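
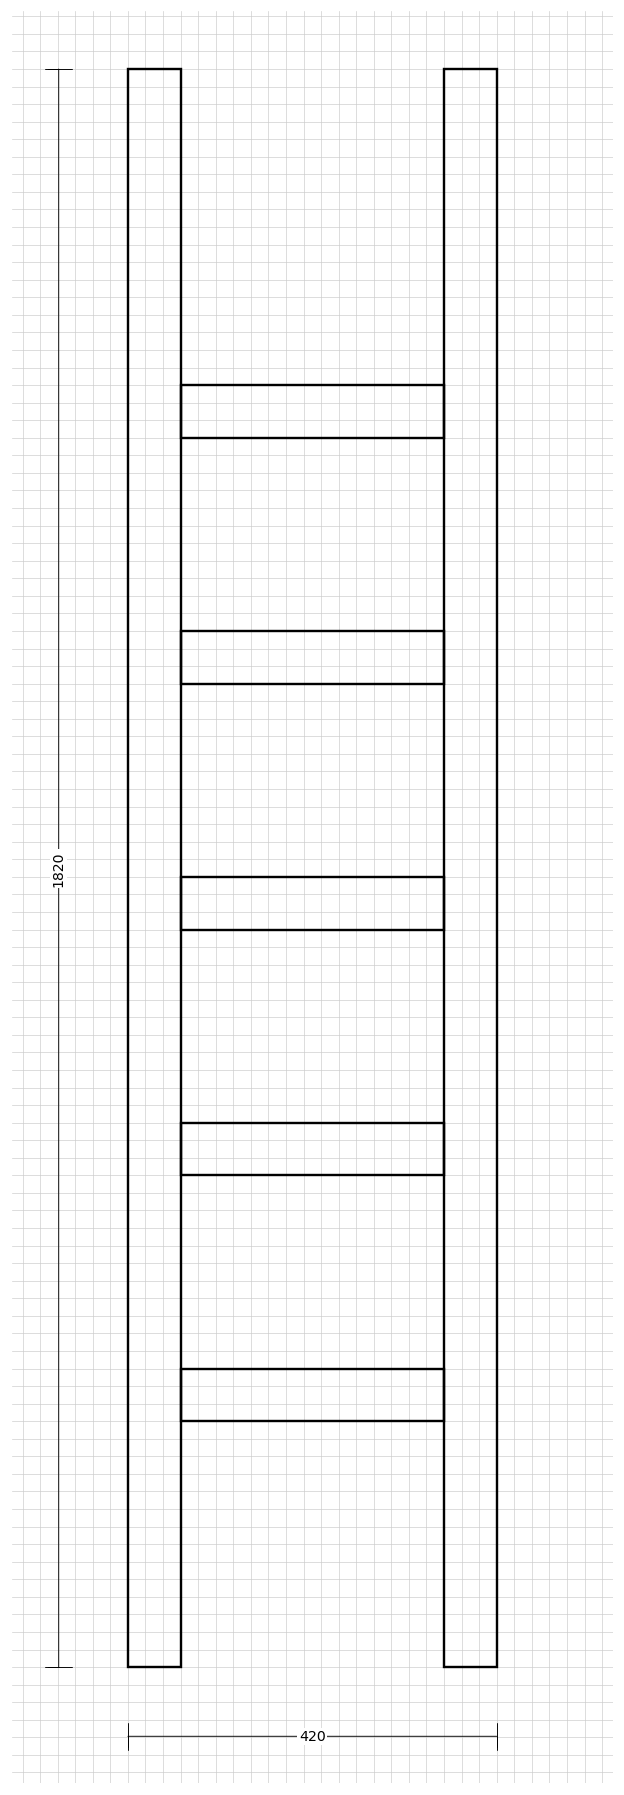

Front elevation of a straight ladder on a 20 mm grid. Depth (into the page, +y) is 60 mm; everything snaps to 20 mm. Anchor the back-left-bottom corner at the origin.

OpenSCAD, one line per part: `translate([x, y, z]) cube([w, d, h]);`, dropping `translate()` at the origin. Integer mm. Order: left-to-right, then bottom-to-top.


cube([60, 60, 1820]);
translate([60, 0, 280]) cube([300, 60, 60]);
translate([60, 0, 560]) cube([300, 60, 60]);
translate([60, 0, 840]) cube([300, 60, 60]);
translate([60, 0, 1120]) cube([300, 60, 60]);
translate([60, 0, 1400]) cube([300, 60, 60]);
translate([360, 0, 0]) cube([60, 60, 1820]);


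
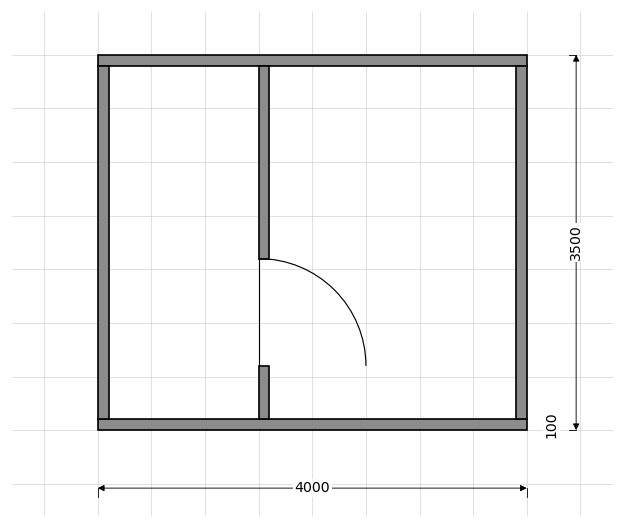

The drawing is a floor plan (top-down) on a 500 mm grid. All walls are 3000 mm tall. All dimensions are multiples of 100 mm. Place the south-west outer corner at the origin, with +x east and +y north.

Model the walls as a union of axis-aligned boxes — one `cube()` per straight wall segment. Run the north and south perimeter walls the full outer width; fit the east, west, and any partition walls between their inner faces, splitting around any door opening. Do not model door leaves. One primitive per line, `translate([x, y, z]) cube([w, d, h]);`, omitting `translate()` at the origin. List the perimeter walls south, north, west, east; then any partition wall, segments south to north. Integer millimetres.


cube([4000, 100, 3000]);
translate([0, 3400, 0]) cube([4000, 100, 3000]);
translate([0, 100, 0]) cube([100, 3300, 3000]);
translate([3900, 100, 0]) cube([100, 3300, 3000]);
translate([1500, 100, 0]) cube([100, 500, 3000]);
translate([1500, 1600, 0]) cube([100, 1800, 3000]);


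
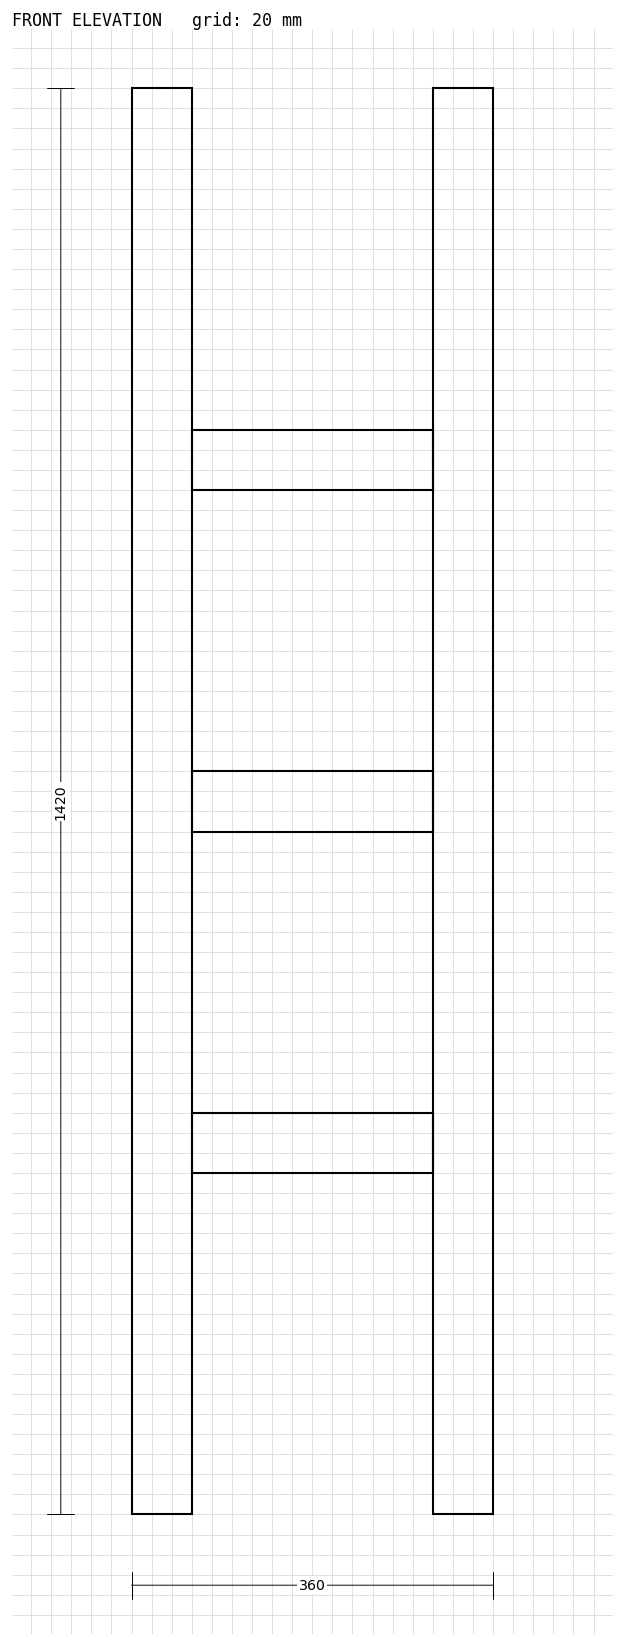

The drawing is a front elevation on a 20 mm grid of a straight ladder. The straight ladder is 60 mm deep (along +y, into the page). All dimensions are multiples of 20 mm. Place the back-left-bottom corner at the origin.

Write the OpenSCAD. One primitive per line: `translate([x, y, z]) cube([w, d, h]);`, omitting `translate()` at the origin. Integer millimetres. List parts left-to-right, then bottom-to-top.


cube([60, 60, 1420]);
translate([60, 0, 340]) cube([240, 60, 60]);
translate([60, 0, 680]) cube([240, 60, 60]);
translate([60, 0, 1020]) cube([240, 60, 60]);
translate([300, 0, 0]) cube([60, 60, 1420]);


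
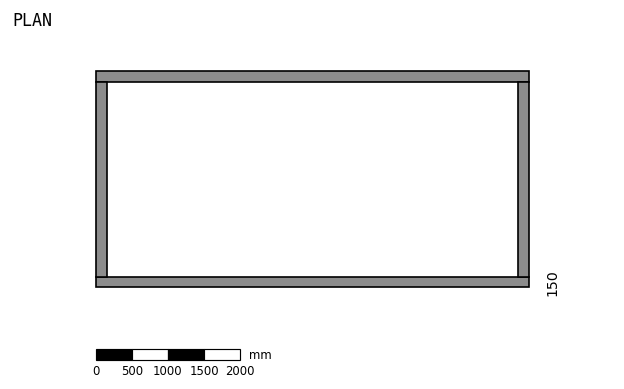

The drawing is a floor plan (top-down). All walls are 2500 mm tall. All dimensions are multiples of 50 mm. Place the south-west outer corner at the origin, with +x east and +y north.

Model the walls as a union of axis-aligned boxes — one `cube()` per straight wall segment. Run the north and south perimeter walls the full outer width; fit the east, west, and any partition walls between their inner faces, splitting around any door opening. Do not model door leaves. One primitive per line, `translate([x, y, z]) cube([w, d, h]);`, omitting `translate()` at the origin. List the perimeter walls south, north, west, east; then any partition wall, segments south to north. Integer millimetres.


cube([6000, 150, 2500]);
translate([0, 2850, 0]) cube([6000, 150, 2500]);
translate([0, 150, 0]) cube([150, 2700, 2500]);
translate([5850, 150, 0]) cube([150, 2700, 2500]);


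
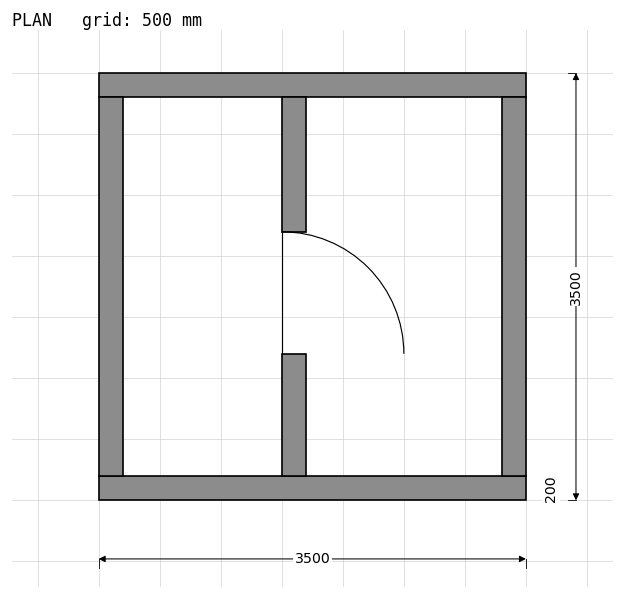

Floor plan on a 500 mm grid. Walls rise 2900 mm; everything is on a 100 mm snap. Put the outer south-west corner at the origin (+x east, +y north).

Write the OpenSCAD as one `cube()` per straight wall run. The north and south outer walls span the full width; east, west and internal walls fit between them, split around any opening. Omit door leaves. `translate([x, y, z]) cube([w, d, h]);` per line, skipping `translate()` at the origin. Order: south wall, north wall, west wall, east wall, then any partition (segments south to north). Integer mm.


cube([3500, 200, 2900]);
translate([0, 3300, 0]) cube([3500, 200, 2900]);
translate([0, 200, 0]) cube([200, 3100, 2900]);
translate([3300, 200, 0]) cube([200, 3100, 2900]);
translate([1500, 200, 0]) cube([200, 1000, 2900]);
translate([1500, 2200, 0]) cube([200, 1100, 2900]);


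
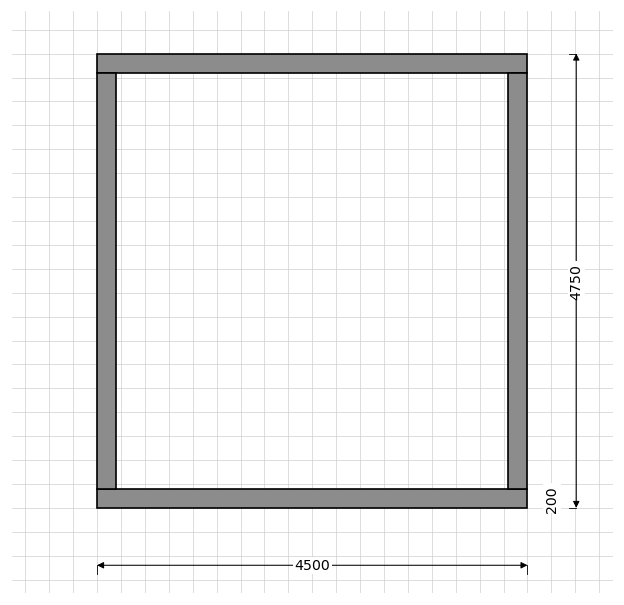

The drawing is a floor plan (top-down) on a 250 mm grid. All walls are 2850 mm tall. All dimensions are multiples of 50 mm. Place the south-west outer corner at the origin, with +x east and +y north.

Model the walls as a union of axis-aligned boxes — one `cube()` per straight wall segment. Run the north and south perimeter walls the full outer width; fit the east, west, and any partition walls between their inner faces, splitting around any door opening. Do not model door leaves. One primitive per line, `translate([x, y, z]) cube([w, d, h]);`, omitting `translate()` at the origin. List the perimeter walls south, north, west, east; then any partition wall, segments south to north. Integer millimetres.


cube([4500, 200, 2850]);
translate([0, 4550, 0]) cube([4500, 200, 2850]);
translate([0, 200, 0]) cube([200, 4350, 2850]);
translate([4300, 200, 0]) cube([200, 4350, 2850]);


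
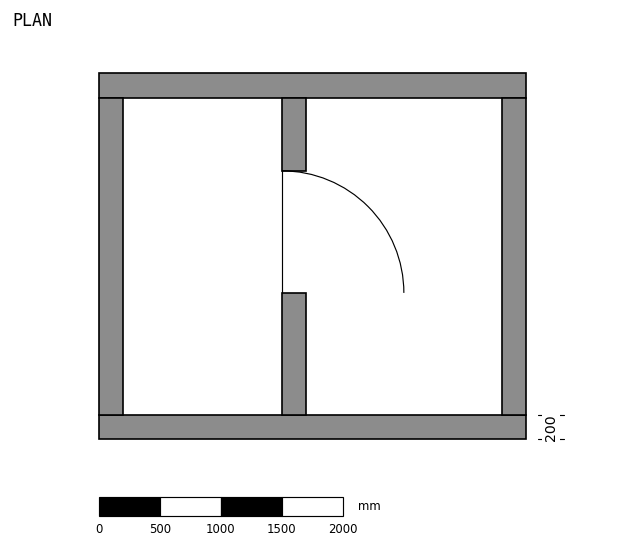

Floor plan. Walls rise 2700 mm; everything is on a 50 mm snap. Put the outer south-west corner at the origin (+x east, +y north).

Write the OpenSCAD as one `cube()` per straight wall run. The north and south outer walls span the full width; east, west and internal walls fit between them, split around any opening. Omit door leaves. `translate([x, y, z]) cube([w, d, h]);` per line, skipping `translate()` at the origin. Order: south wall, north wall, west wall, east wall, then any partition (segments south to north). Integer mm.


cube([3500, 200, 2700]);
translate([0, 2800, 0]) cube([3500, 200, 2700]);
translate([0, 200, 0]) cube([200, 2600, 2700]);
translate([3300, 200, 0]) cube([200, 2600, 2700]);
translate([1500, 200, 0]) cube([200, 1000, 2700]);
translate([1500, 2200, 0]) cube([200, 600, 2700]);


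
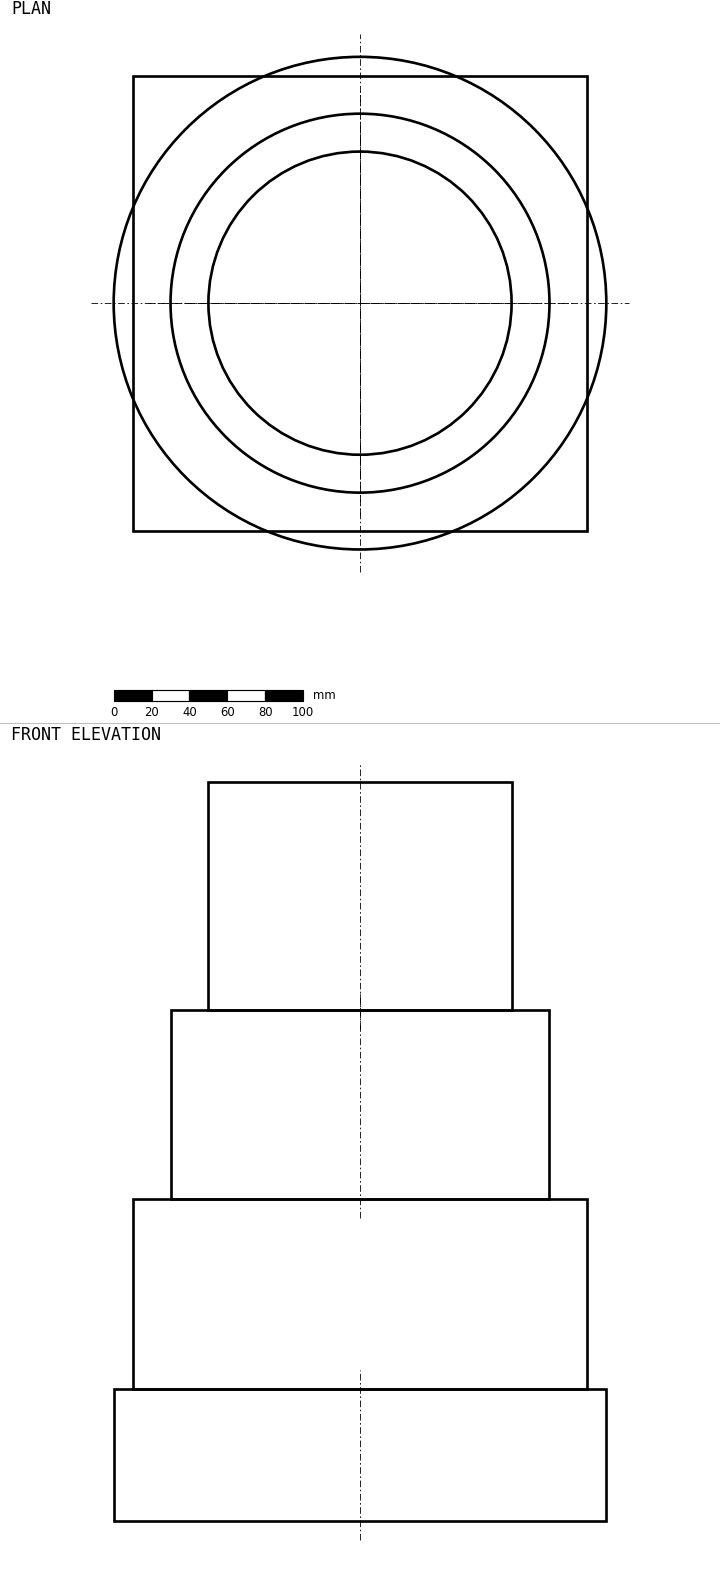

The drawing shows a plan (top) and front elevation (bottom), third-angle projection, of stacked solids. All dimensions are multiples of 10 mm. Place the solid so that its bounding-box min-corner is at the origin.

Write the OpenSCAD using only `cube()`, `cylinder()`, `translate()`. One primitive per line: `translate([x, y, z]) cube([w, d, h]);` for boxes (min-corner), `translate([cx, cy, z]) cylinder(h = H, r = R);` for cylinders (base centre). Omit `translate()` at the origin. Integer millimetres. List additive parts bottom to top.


translate([130, 130, 0]) cylinder(h = 70, r = 130);
translate([10, 10, 70]) cube([240, 240, 100]);
translate([130, 130, 170]) cylinder(h = 100, r = 100);
translate([130, 130, 270]) cylinder(h = 120, r = 80);


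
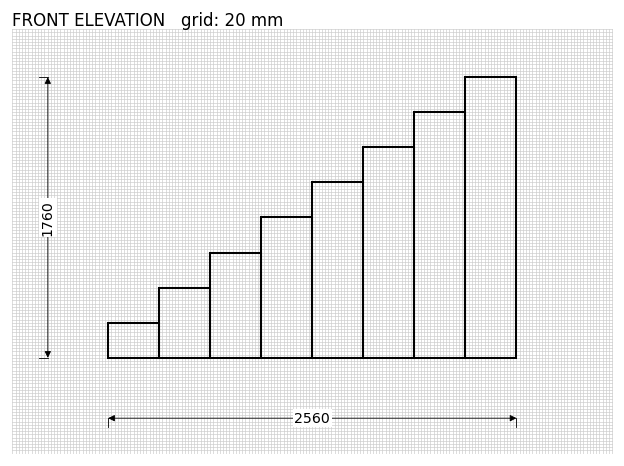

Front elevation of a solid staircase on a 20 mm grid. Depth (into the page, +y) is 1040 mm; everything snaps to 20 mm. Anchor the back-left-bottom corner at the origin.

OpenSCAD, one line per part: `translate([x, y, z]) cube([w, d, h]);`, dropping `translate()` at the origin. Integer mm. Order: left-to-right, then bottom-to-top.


cube([320, 1040, 220]);
translate([320, 0, 0]) cube([320, 1040, 440]);
translate([640, 0, 0]) cube([320, 1040, 660]);
translate([960, 0, 0]) cube([320, 1040, 880]);
translate([1280, 0, 0]) cube([320, 1040, 1100]);
translate([1600, 0, 0]) cube([320, 1040, 1320]);
translate([1920, 0, 0]) cube([320, 1040, 1540]);
translate([2240, 0, 0]) cube([320, 1040, 1760]);


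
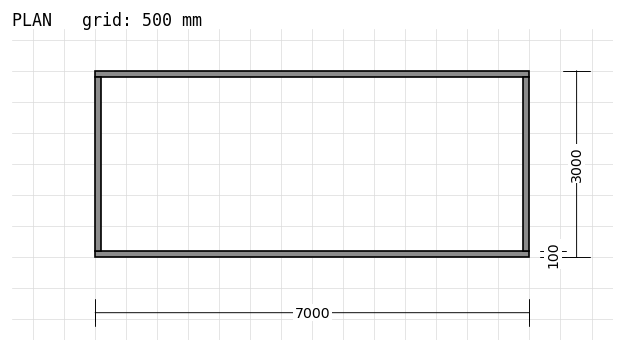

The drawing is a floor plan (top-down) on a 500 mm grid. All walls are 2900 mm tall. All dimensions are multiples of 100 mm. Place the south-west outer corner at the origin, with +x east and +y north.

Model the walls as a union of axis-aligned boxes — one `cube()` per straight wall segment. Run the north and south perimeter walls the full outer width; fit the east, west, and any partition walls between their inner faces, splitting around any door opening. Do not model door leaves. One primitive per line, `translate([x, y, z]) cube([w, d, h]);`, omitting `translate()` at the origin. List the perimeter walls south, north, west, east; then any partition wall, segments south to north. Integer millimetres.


cube([7000, 100, 2900]);
translate([0, 2900, 0]) cube([7000, 100, 2900]);
translate([0, 100, 0]) cube([100, 2800, 2900]);
translate([6900, 100, 0]) cube([100, 2800, 2900]);


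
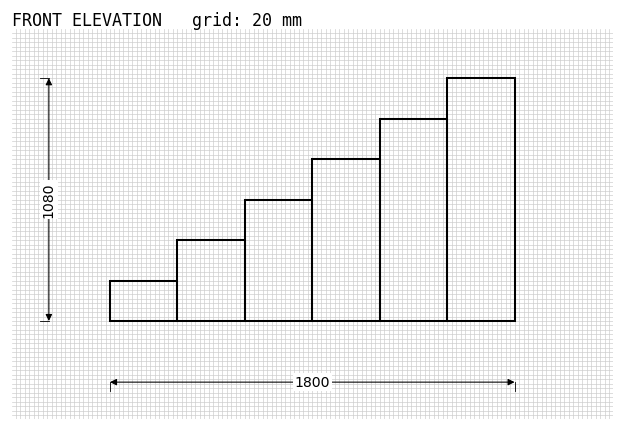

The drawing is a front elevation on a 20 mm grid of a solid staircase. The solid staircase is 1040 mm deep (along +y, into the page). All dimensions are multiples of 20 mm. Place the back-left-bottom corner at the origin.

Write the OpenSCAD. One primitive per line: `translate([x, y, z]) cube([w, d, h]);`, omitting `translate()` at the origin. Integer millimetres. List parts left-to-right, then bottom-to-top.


cube([300, 1040, 180]);
translate([300, 0, 0]) cube([300, 1040, 360]);
translate([600, 0, 0]) cube([300, 1040, 540]);
translate([900, 0, 0]) cube([300, 1040, 720]);
translate([1200, 0, 0]) cube([300, 1040, 900]);
translate([1500, 0, 0]) cube([300, 1040, 1080]);


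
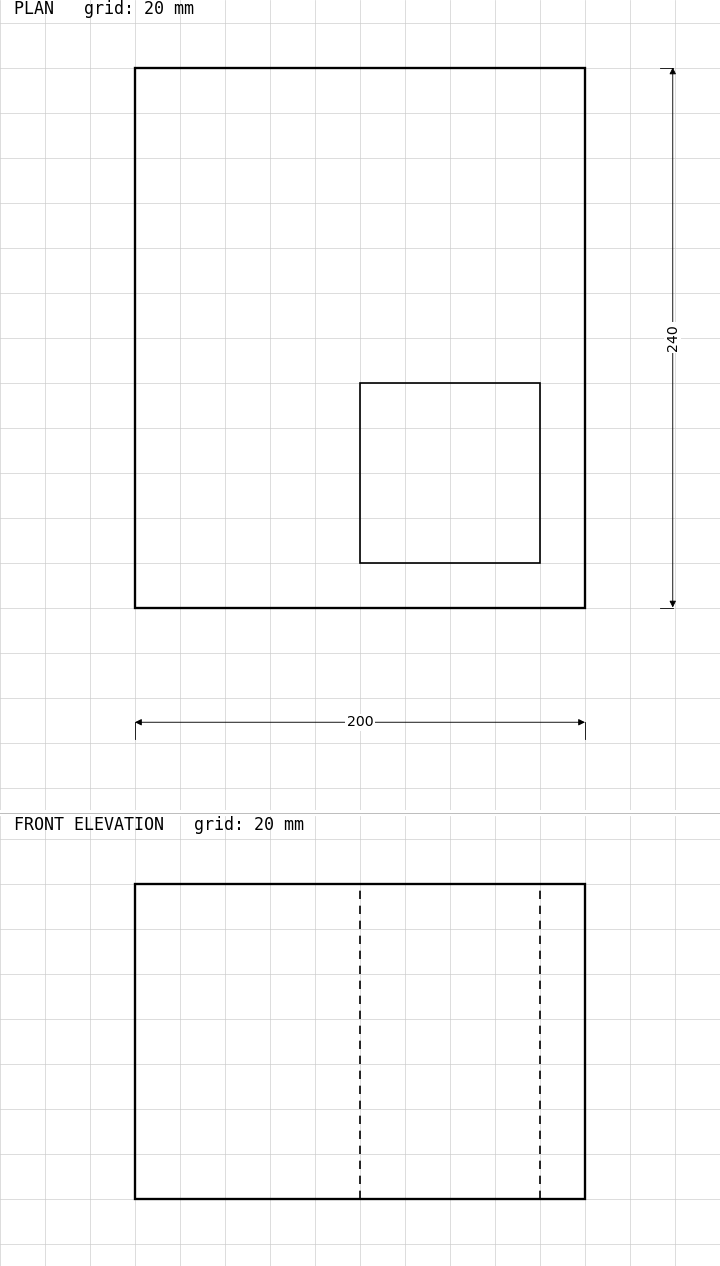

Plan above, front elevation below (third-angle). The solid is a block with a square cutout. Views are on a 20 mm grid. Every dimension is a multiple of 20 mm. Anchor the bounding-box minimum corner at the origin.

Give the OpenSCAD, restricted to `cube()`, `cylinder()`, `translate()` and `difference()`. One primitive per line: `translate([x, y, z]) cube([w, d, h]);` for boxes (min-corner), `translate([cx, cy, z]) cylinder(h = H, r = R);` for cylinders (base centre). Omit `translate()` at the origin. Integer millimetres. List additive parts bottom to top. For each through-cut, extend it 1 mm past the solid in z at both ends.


difference() {
  cube([200, 240, 140]);
  translate([100, 20, -1]) cube([80, 80, 142]);
}


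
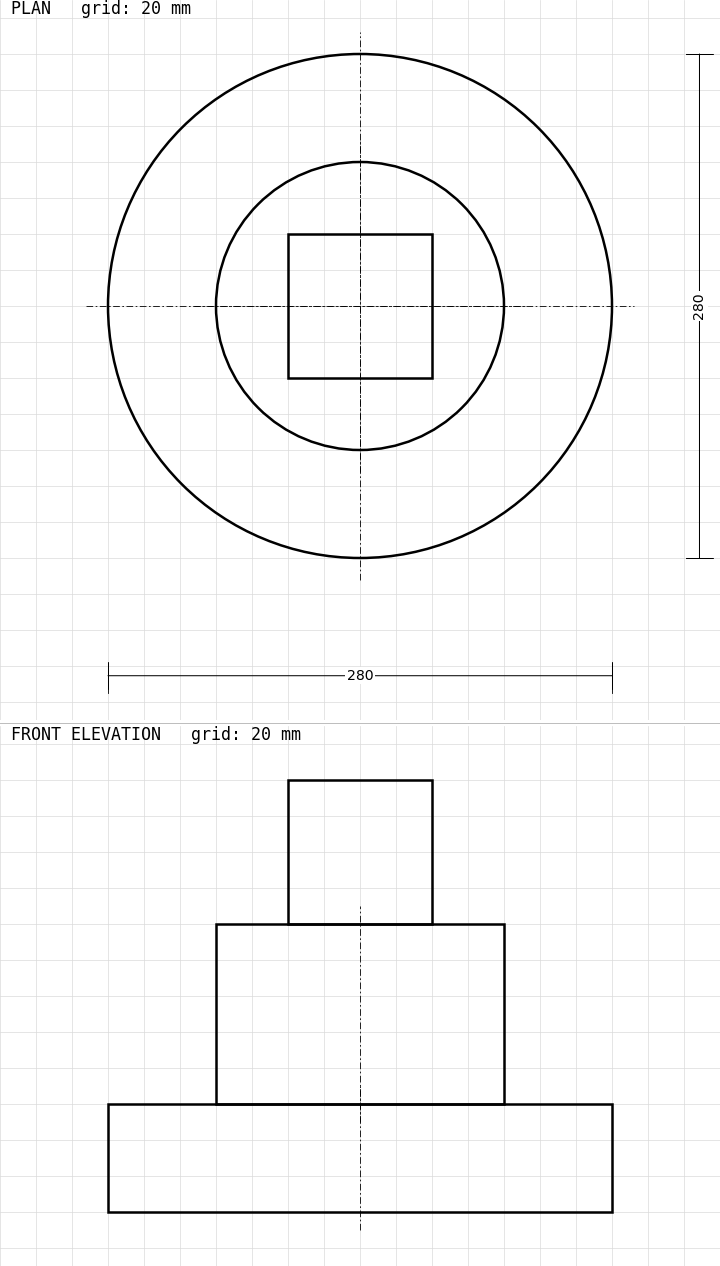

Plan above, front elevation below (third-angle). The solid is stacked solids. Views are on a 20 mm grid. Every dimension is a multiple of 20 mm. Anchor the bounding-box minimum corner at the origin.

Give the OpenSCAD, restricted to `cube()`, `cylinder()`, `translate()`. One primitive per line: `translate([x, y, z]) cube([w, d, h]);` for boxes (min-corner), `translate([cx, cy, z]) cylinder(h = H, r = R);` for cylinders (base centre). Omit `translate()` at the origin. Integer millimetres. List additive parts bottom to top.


translate([140, 140, 0]) cylinder(h = 60, r = 140);
translate([140, 140, 60]) cylinder(h = 100, r = 80);
translate([100, 100, 160]) cube([80, 80, 80]);


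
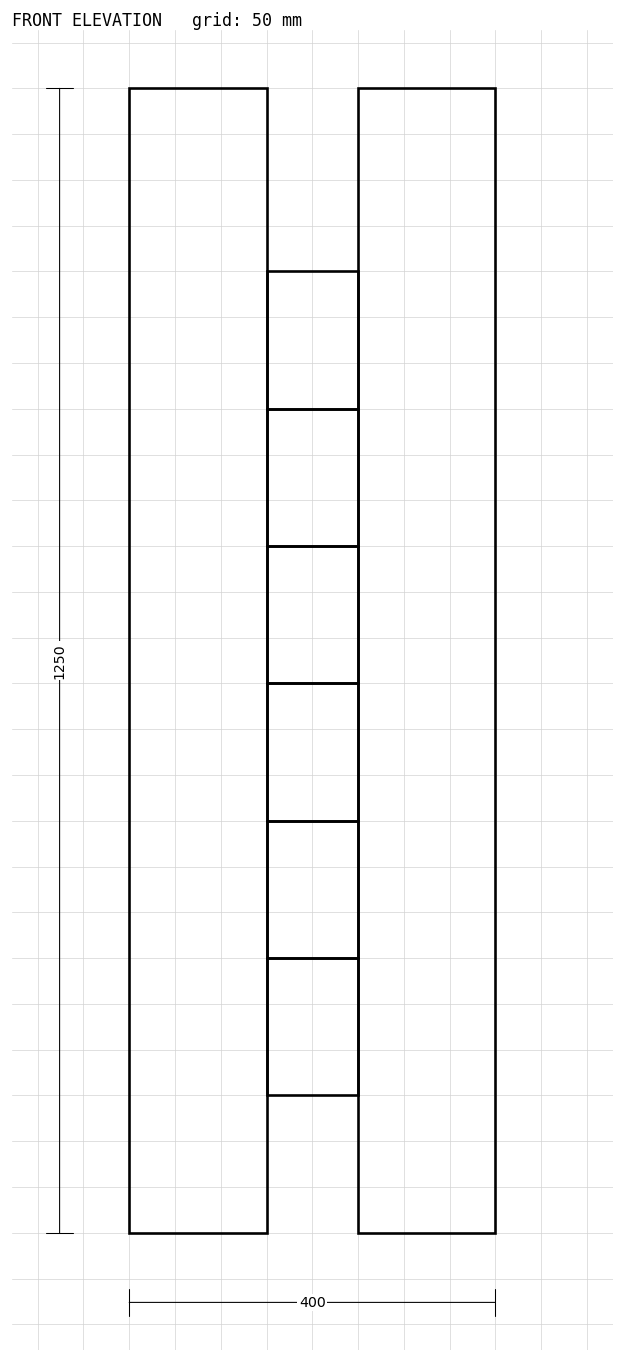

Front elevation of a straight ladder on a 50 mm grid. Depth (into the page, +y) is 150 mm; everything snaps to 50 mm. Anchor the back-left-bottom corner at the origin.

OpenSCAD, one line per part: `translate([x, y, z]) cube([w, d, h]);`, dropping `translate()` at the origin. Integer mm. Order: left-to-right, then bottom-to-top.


cube([150, 150, 1250]);
translate([150, 0, 150]) cube([100, 150, 150]);
translate([150, 0, 300]) cube([100, 150, 150]);
translate([150, 0, 450]) cube([100, 150, 150]);
translate([150, 0, 600]) cube([100, 150, 150]);
translate([150, 0, 750]) cube([100, 150, 150]);
translate([150, 0, 900]) cube([100, 150, 150]);
translate([250, 0, 0]) cube([150, 150, 1250]);


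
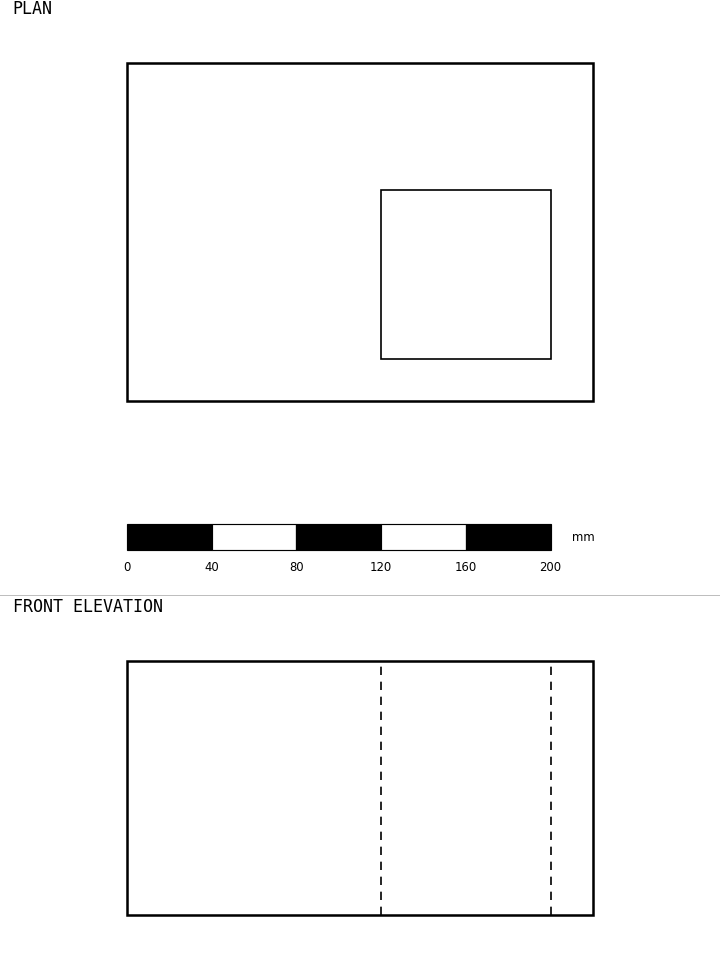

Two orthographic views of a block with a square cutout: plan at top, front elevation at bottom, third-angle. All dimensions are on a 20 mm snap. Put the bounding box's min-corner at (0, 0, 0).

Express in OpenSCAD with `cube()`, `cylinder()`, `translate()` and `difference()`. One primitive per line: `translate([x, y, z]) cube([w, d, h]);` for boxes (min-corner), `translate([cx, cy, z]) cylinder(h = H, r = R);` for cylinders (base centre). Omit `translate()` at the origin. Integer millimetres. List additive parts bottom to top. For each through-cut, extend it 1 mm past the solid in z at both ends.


difference() {
  cube([220, 160, 120]);
  translate([120, 20, -1]) cube([80, 80, 122]);
}


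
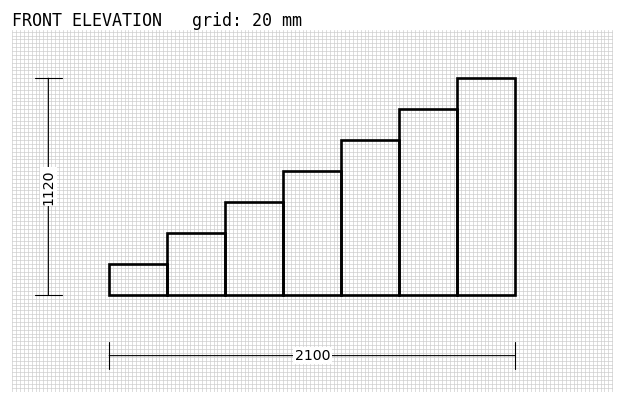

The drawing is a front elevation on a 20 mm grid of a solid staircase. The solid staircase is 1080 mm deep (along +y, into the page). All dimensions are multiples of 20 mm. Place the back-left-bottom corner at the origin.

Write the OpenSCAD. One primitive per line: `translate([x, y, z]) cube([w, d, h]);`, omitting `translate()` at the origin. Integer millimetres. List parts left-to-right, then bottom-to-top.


cube([300, 1080, 160]);
translate([300, 0, 0]) cube([300, 1080, 320]);
translate([600, 0, 0]) cube([300, 1080, 480]);
translate([900, 0, 0]) cube([300, 1080, 640]);
translate([1200, 0, 0]) cube([300, 1080, 800]);
translate([1500, 0, 0]) cube([300, 1080, 960]);
translate([1800, 0, 0]) cube([300, 1080, 1120]);


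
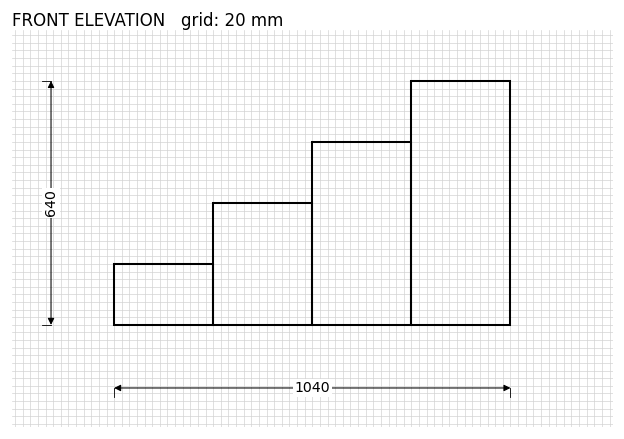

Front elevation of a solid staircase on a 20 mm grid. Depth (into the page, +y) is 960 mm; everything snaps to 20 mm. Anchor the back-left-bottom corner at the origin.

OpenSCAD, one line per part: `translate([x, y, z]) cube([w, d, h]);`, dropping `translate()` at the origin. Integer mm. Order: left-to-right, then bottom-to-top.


cube([260, 960, 160]);
translate([260, 0, 0]) cube([260, 960, 320]);
translate([520, 0, 0]) cube([260, 960, 480]);
translate([780, 0, 0]) cube([260, 960, 640]);


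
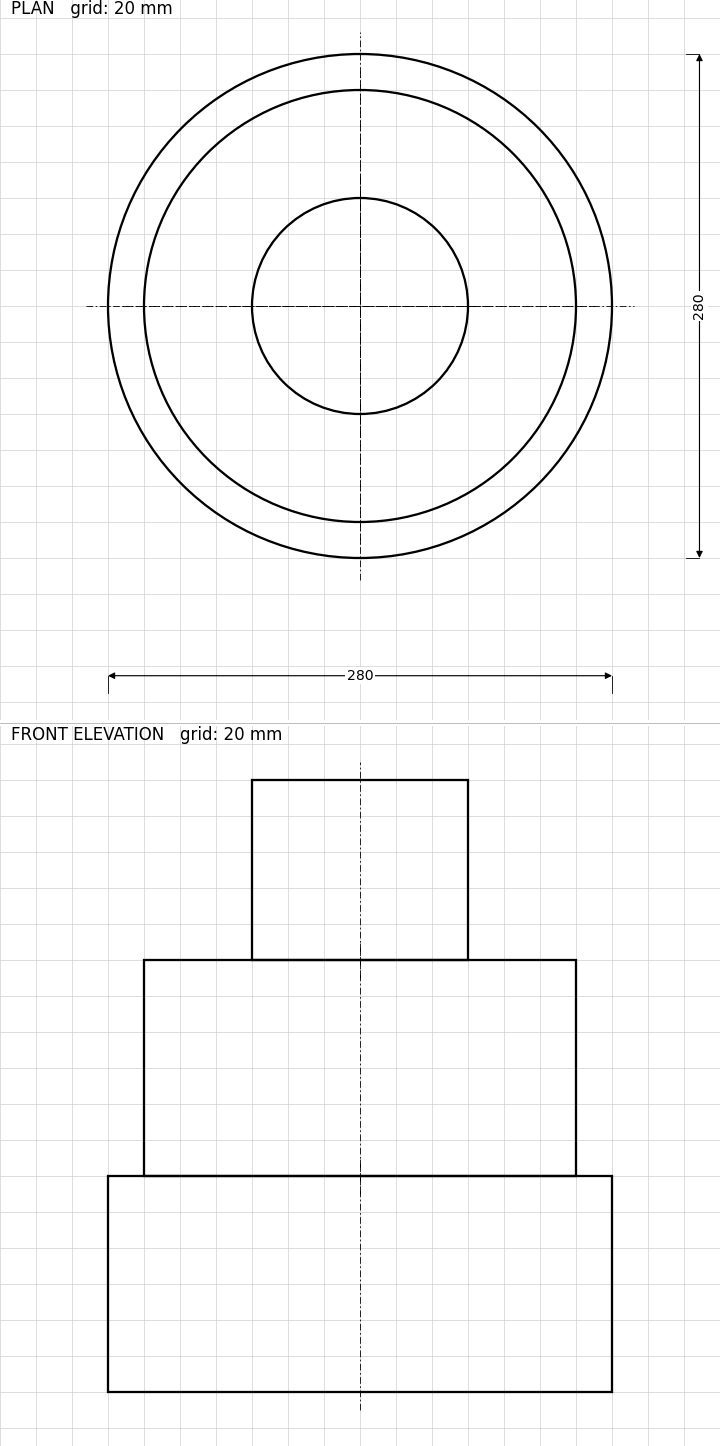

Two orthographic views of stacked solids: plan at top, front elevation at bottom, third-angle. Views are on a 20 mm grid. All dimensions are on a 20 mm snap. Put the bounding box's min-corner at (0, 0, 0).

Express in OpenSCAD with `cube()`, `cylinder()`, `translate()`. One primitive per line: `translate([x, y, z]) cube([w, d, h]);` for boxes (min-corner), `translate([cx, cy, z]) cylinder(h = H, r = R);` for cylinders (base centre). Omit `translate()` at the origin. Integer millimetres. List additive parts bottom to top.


translate([140, 140, 0]) cylinder(h = 120, r = 140);
translate([140, 140, 120]) cylinder(h = 120, r = 120);
translate([140, 140, 240]) cylinder(h = 100, r = 60);


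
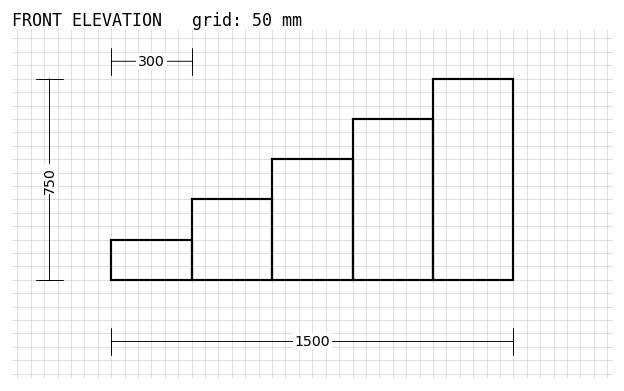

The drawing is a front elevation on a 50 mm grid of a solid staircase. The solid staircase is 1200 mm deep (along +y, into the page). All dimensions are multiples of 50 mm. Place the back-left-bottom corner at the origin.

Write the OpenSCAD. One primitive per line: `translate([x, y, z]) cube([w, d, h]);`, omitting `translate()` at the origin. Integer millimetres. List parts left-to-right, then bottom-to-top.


cube([300, 1200, 150]);
translate([300, 0, 0]) cube([300, 1200, 300]);
translate([600, 0, 0]) cube([300, 1200, 450]);
translate([900, 0, 0]) cube([300, 1200, 600]);
translate([1200, 0, 0]) cube([300, 1200, 750]);


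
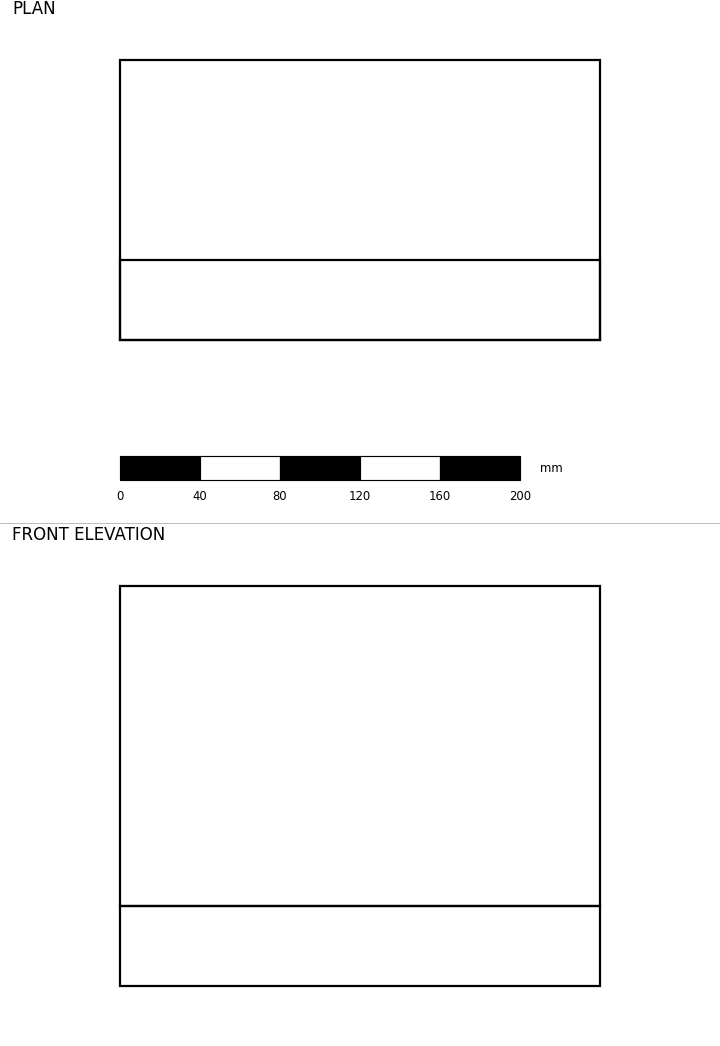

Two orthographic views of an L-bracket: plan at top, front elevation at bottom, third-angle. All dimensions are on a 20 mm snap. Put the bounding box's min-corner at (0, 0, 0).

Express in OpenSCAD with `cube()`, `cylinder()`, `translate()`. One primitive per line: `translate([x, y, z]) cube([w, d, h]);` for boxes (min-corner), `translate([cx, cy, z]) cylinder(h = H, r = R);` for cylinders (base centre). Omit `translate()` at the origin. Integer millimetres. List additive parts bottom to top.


cube([240, 140, 40]);
translate([0, 0, 40]) cube([240, 40, 160]);


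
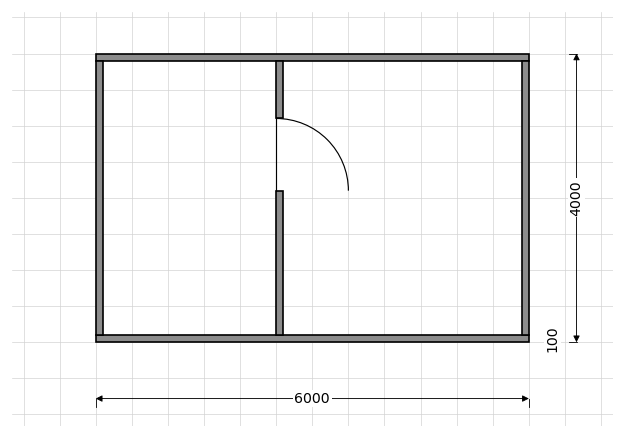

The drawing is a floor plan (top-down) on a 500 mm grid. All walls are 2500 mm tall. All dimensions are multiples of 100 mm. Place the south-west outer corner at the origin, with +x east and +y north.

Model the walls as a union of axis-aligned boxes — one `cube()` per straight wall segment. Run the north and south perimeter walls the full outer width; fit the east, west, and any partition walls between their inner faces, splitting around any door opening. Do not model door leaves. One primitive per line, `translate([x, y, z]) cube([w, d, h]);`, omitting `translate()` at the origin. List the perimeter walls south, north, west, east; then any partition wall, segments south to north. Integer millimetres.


cube([6000, 100, 2500]);
translate([0, 3900, 0]) cube([6000, 100, 2500]);
translate([0, 100, 0]) cube([100, 3800, 2500]);
translate([5900, 100, 0]) cube([100, 3800, 2500]);
translate([2500, 100, 0]) cube([100, 2000, 2500]);
translate([2500, 3100, 0]) cube([100, 800, 2500]);


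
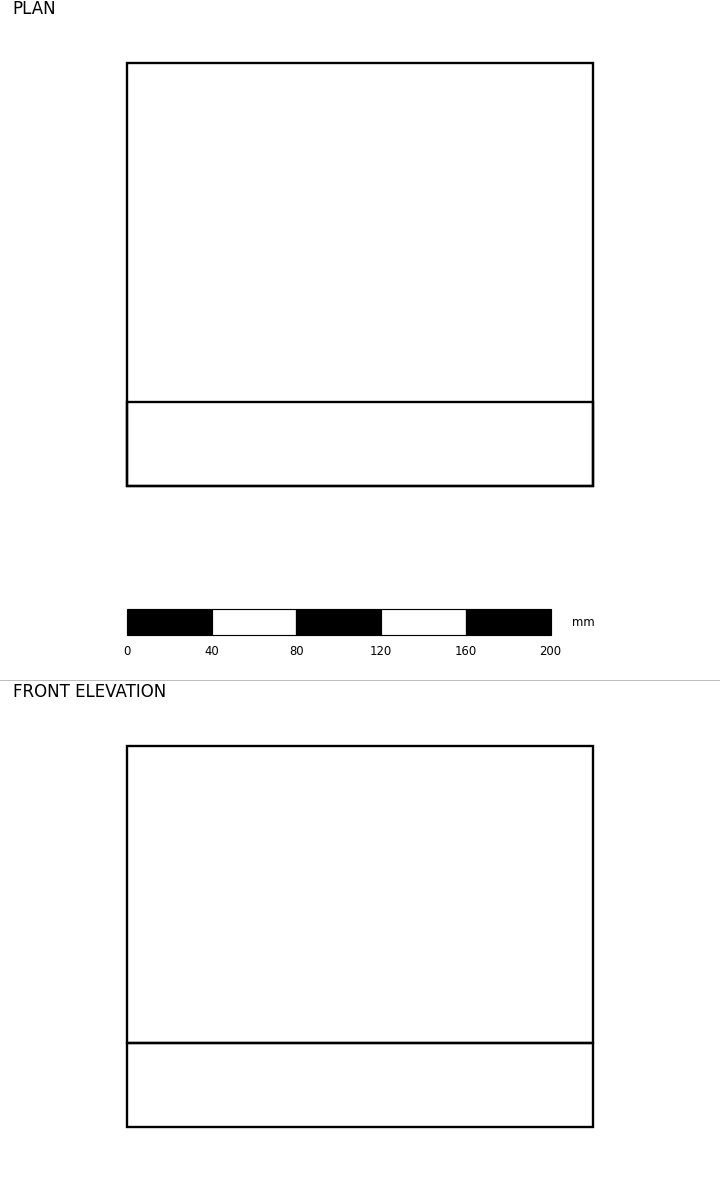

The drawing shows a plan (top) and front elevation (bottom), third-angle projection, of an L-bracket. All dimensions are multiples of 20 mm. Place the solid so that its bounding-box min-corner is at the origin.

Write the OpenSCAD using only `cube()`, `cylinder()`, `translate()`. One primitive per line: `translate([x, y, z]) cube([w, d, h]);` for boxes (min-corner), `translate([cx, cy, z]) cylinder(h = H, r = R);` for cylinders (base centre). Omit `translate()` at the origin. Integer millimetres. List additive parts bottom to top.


cube([220, 200, 40]);
translate([0, 0, 40]) cube([220, 40, 140]);


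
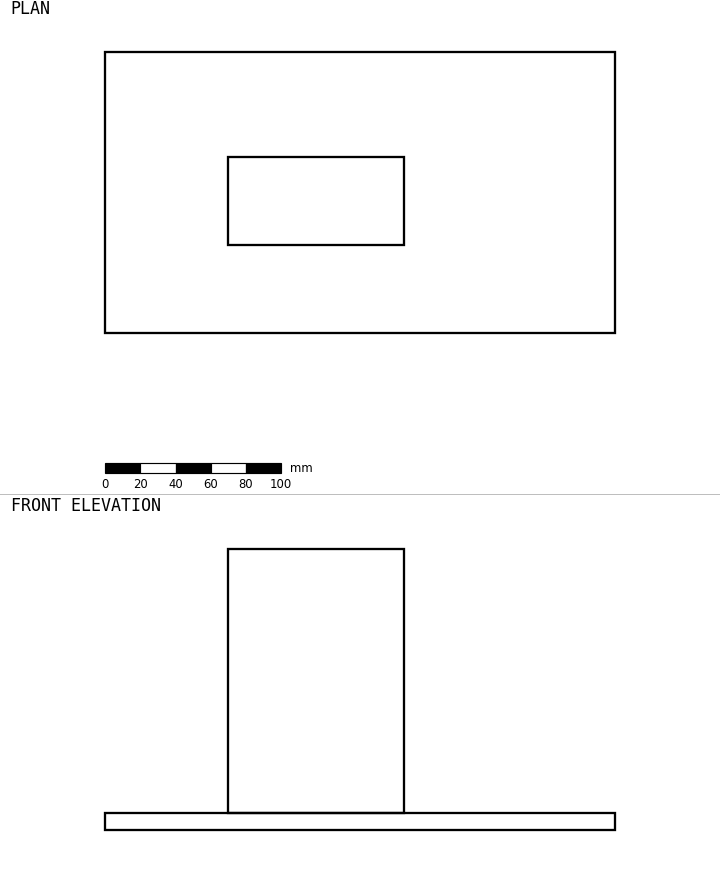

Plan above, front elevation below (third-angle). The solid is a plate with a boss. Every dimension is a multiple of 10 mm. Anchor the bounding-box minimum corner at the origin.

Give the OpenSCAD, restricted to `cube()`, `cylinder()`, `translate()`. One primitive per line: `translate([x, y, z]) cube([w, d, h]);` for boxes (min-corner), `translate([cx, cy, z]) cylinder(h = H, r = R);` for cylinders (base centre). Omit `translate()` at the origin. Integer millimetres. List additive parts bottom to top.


cube([290, 160, 10]);
translate([70, 50, 10]) cube([100, 50, 150]);


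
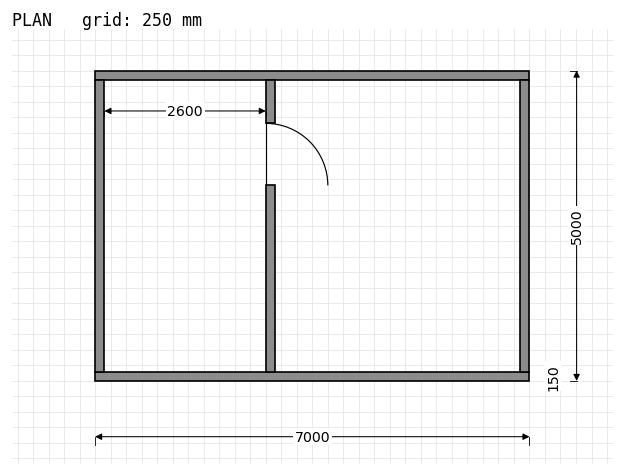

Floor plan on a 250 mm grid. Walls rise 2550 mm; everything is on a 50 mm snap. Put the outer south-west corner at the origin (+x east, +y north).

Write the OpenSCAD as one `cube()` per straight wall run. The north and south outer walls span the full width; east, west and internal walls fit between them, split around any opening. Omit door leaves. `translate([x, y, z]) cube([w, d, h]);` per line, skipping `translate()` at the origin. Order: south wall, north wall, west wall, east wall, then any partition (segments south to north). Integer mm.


cube([7000, 150, 2550]);
translate([0, 4850, 0]) cube([7000, 150, 2550]);
translate([0, 150, 0]) cube([150, 4700, 2550]);
translate([6850, 150, 0]) cube([150, 4700, 2550]);
translate([2750, 150, 0]) cube([150, 3000, 2550]);
translate([2750, 4150, 0]) cube([150, 700, 2550]);


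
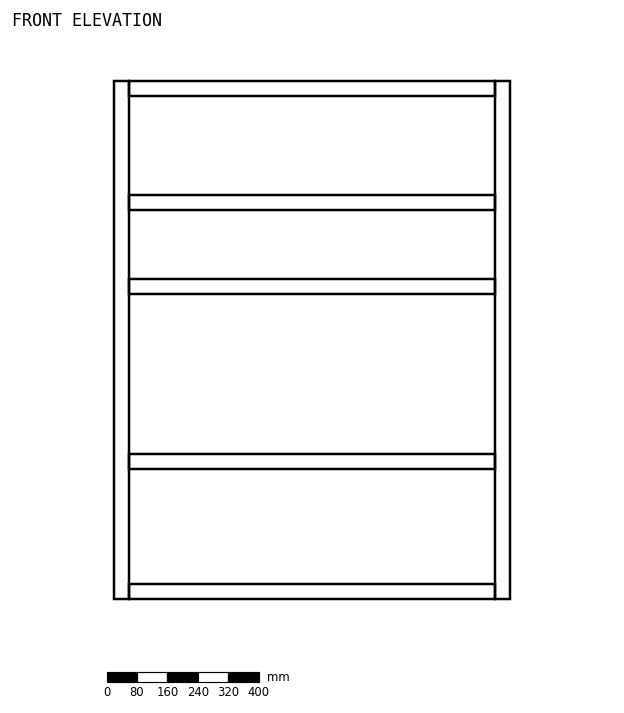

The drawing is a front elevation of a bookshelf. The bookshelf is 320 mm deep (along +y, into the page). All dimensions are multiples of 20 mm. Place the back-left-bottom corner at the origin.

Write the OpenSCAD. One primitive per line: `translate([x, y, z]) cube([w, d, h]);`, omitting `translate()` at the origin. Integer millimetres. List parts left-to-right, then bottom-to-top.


cube([40, 320, 1360]);
translate([40, 0, 0]) cube([960, 320, 40]);
translate([40, 0, 340]) cube([960, 320, 40]);
translate([40, 0, 800]) cube([960, 320, 40]);
translate([40, 0, 1020]) cube([960, 320, 40]);
translate([40, 0, 1320]) cube([960, 320, 40]);
translate([1000, 0, 0]) cube([40, 320, 1360]);


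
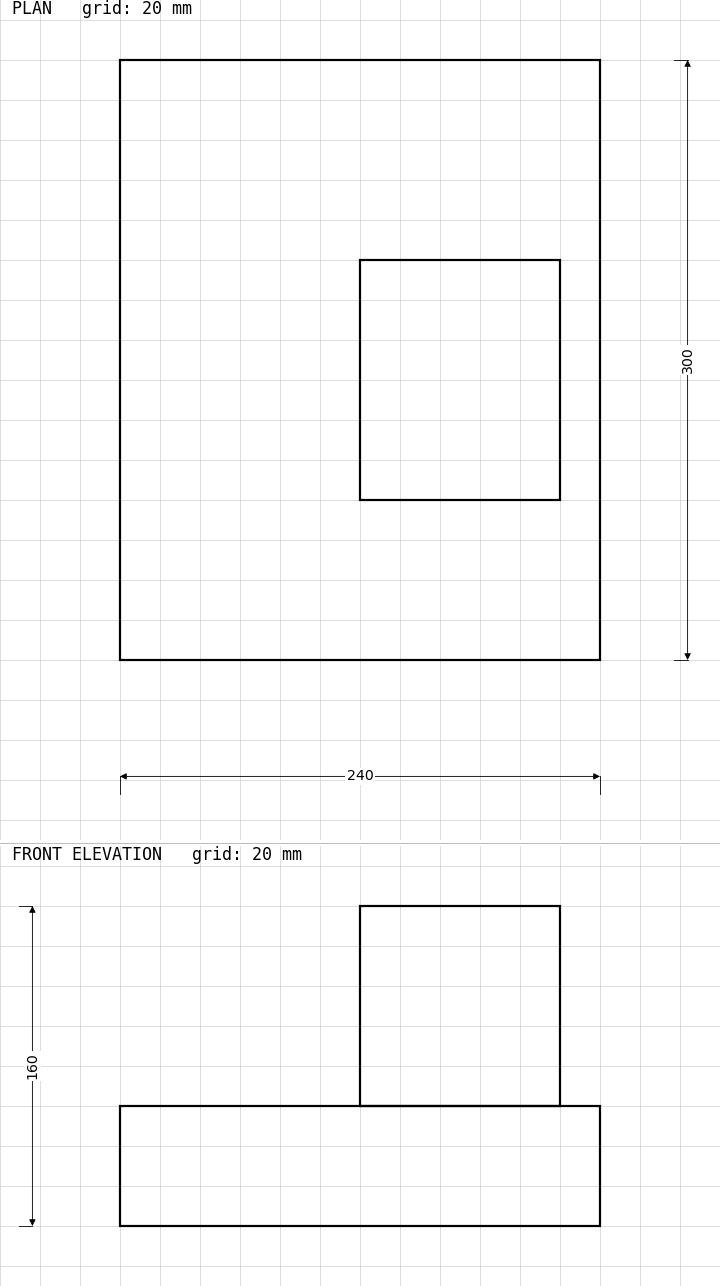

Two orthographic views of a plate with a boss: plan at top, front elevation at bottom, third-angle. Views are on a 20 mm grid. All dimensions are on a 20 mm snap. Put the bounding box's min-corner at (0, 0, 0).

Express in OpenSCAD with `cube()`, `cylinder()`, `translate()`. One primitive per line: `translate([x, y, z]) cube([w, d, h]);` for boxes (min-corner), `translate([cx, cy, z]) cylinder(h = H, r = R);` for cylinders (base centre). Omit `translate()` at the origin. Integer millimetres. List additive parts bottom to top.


cube([240, 300, 60]);
translate([120, 80, 60]) cube([100, 120, 100]);


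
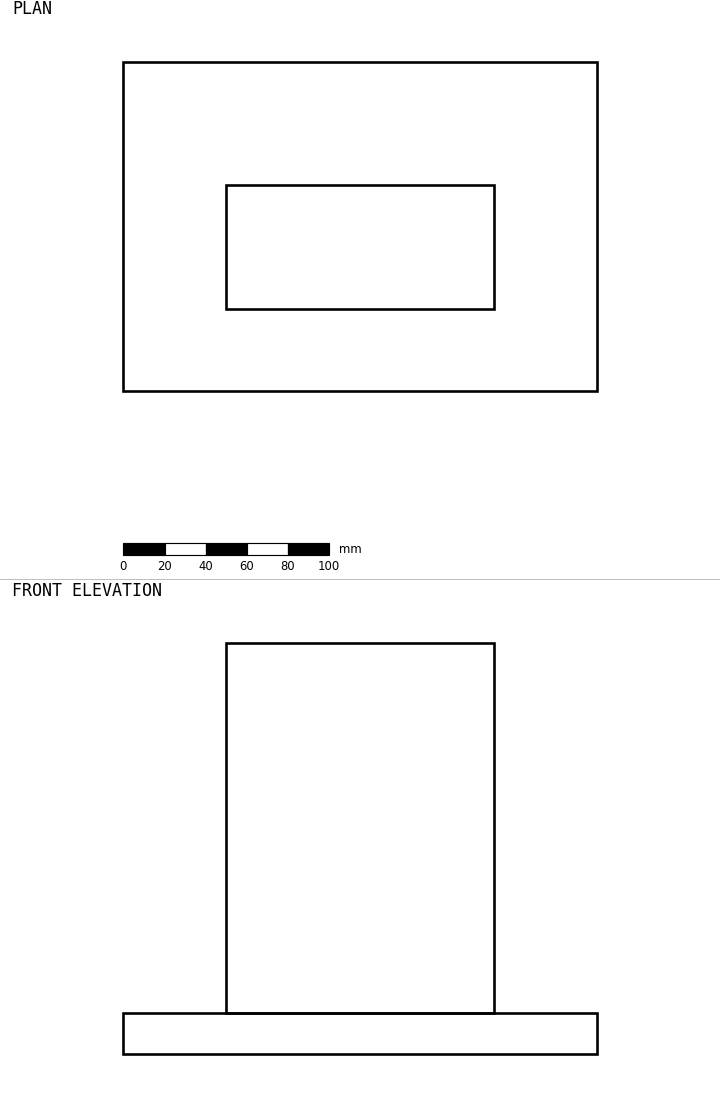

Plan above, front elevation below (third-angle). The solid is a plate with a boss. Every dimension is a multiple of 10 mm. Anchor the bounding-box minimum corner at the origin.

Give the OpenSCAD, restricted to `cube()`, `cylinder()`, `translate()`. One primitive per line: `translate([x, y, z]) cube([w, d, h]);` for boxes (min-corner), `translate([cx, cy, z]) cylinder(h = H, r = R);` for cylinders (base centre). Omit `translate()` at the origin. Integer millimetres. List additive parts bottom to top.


cube([230, 160, 20]);
translate([50, 40, 20]) cube([130, 60, 180]);


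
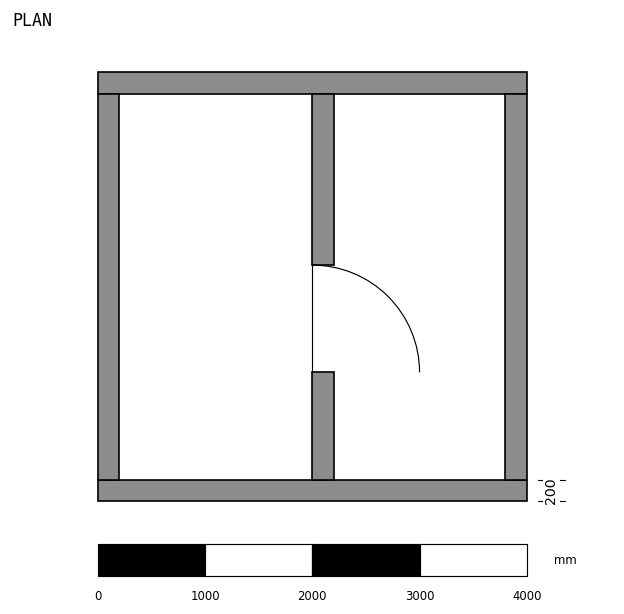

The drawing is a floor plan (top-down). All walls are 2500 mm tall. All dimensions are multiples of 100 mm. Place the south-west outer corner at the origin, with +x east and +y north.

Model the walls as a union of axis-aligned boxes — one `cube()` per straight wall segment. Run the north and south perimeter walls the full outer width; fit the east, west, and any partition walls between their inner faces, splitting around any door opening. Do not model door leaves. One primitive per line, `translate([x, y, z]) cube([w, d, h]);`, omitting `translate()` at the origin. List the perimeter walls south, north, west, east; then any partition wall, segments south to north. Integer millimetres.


cube([4000, 200, 2500]);
translate([0, 3800, 0]) cube([4000, 200, 2500]);
translate([0, 200, 0]) cube([200, 3600, 2500]);
translate([3800, 200, 0]) cube([200, 3600, 2500]);
translate([2000, 200, 0]) cube([200, 1000, 2500]);
translate([2000, 2200, 0]) cube([200, 1600, 2500]);


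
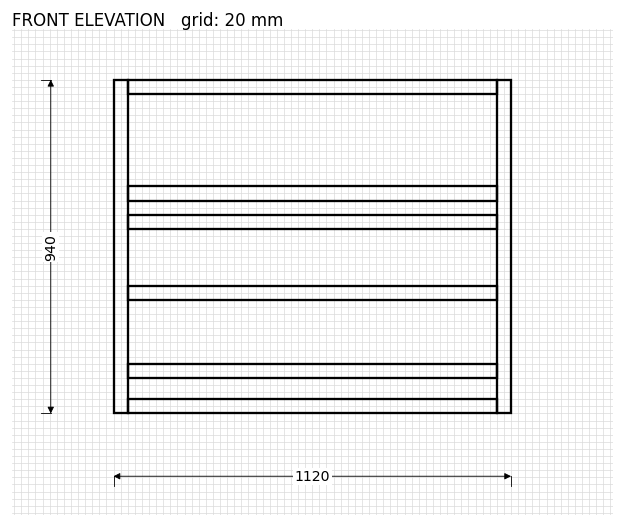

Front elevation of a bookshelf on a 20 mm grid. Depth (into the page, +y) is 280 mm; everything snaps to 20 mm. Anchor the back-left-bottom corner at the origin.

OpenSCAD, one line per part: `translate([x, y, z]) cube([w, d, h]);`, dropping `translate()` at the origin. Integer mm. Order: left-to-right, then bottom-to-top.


cube([40, 280, 940]);
translate([40, 0, 0]) cube([1040, 280, 40]);
translate([40, 0, 100]) cube([1040, 280, 40]);
translate([40, 0, 320]) cube([1040, 280, 40]);
translate([40, 0, 520]) cube([1040, 280, 40]);
translate([40, 0, 600]) cube([1040, 280, 40]);
translate([40, 0, 900]) cube([1040, 280, 40]);
translate([1080, 0, 0]) cube([40, 280, 940]);


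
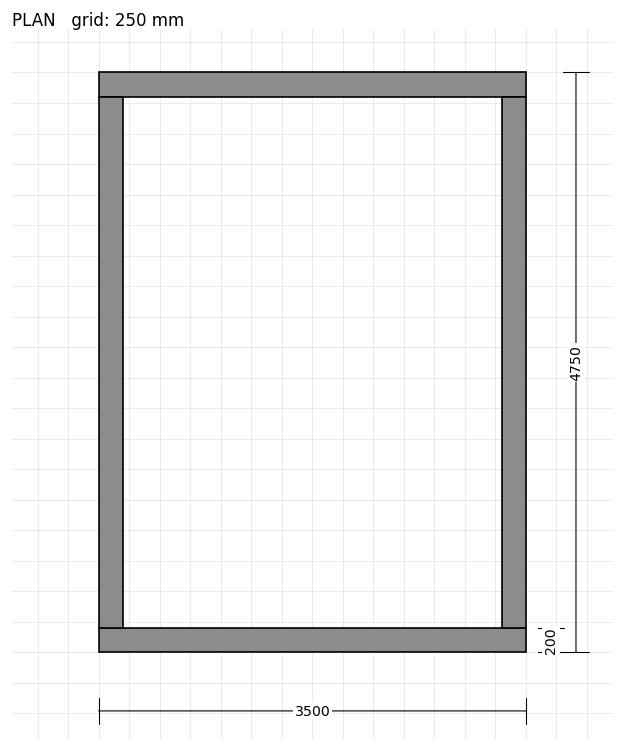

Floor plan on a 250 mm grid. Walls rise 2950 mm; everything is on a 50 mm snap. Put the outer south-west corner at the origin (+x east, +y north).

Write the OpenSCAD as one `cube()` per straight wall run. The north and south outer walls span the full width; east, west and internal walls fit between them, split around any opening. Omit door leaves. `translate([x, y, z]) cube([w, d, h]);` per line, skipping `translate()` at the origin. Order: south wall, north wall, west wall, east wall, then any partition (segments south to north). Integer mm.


cube([3500, 200, 2950]);
translate([0, 4550, 0]) cube([3500, 200, 2950]);
translate([0, 200, 0]) cube([200, 4350, 2950]);
translate([3300, 200, 0]) cube([200, 4350, 2950]);


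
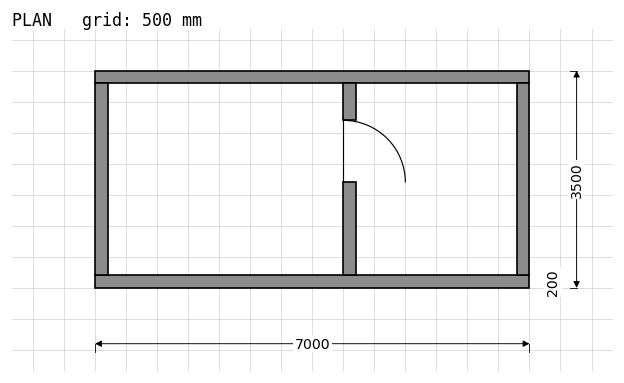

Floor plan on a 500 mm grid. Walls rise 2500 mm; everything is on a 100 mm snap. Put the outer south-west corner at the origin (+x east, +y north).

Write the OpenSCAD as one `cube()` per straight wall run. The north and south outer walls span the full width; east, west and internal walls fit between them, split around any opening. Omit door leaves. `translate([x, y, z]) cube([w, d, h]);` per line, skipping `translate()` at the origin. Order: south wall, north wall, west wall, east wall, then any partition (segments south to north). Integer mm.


cube([7000, 200, 2500]);
translate([0, 3300, 0]) cube([7000, 200, 2500]);
translate([0, 200, 0]) cube([200, 3100, 2500]);
translate([6800, 200, 0]) cube([200, 3100, 2500]);
translate([4000, 200, 0]) cube([200, 1500, 2500]);
translate([4000, 2700, 0]) cube([200, 600, 2500]);


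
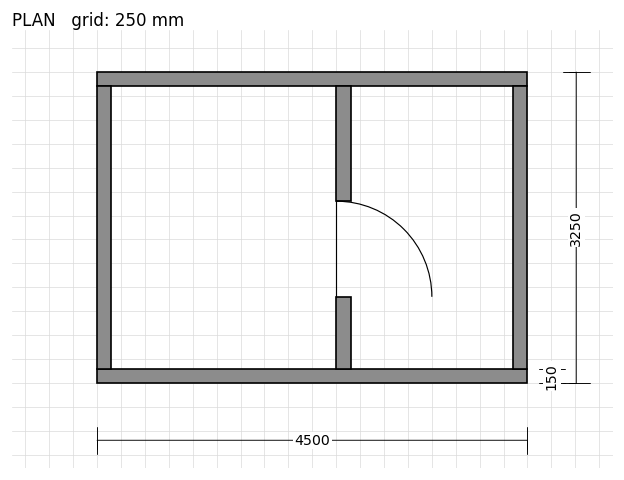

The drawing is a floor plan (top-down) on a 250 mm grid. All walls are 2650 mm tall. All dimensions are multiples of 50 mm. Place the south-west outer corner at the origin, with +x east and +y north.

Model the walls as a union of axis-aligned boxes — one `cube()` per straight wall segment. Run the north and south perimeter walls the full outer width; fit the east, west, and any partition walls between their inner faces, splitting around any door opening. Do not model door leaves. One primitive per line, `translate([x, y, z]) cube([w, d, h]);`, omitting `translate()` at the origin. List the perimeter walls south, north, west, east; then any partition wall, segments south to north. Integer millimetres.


cube([4500, 150, 2650]);
translate([0, 3100, 0]) cube([4500, 150, 2650]);
translate([0, 150, 0]) cube([150, 2950, 2650]);
translate([4350, 150, 0]) cube([150, 2950, 2650]);
translate([2500, 150, 0]) cube([150, 750, 2650]);
translate([2500, 1900, 0]) cube([150, 1200, 2650]);


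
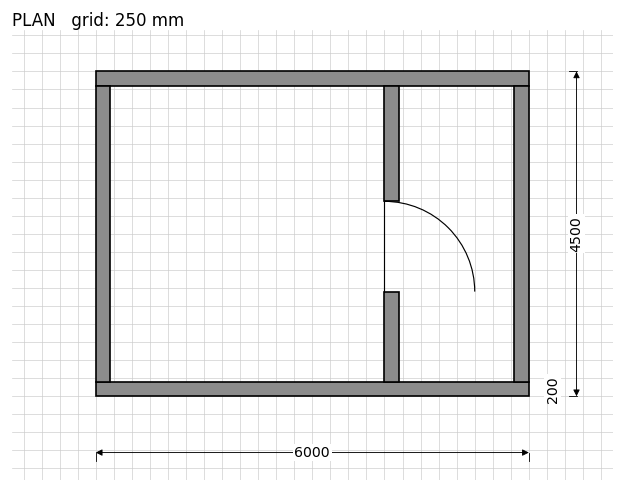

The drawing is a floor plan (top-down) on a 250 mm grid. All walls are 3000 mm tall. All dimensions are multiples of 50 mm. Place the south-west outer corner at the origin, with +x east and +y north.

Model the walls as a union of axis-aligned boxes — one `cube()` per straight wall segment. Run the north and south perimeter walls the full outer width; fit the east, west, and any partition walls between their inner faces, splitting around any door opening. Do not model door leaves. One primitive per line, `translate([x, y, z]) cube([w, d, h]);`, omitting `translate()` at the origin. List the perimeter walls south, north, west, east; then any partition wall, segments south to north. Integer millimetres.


cube([6000, 200, 3000]);
translate([0, 4300, 0]) cube([6000, 200, 3000]);
translate([0, 200, 0]) cube([200, 4100, 3000]);
translate([5800, 200, 0]) cube([200, 4100, 3000]);
translate([4000, 200, 0]) cube([200, 1250, 3000]);
translate([4000, 2700, 0]) cube([200, 1600, 3000]);


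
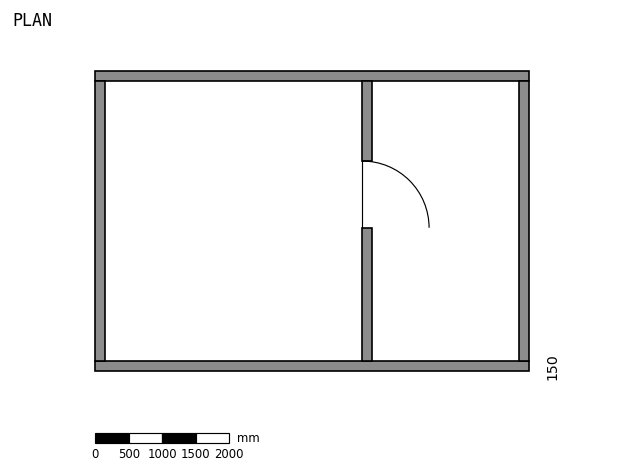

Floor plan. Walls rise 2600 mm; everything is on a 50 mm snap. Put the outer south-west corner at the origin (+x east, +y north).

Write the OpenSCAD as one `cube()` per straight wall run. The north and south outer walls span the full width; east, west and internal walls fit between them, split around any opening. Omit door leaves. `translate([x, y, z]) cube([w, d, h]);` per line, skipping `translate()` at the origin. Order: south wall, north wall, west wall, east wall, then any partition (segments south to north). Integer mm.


cube([6500, 150, 2600]);
translate([0, 4350, 0]) cube([6500, 150, 2600]);
translate([0, 150, 0]) cube([150, 4200, 2600]);
translate([6350, 150, 0]) cube([150, 4200, 2600]);
translate([4000, 150, 0]) cube([150, 2000, 2600]);
translate([4000, 3150, 0]) cube([150, 1200, 2600]);


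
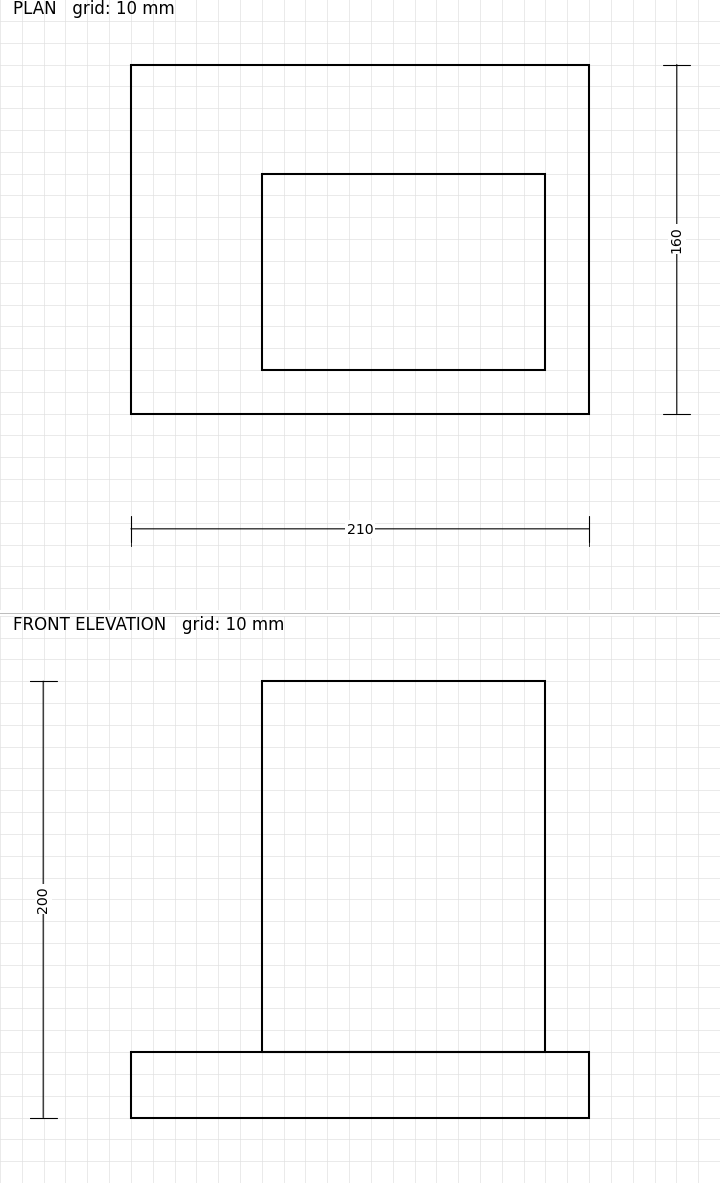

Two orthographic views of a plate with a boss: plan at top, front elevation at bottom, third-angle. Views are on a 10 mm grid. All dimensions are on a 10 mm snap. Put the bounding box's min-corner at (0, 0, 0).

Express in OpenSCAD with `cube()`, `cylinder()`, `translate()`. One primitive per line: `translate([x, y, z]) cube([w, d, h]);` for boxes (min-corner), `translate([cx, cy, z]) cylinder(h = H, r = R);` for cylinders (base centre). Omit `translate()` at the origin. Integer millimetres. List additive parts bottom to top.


cube([210, 160, 30]);
translate([60, 20, 30]) cube([130, 90, 170]);


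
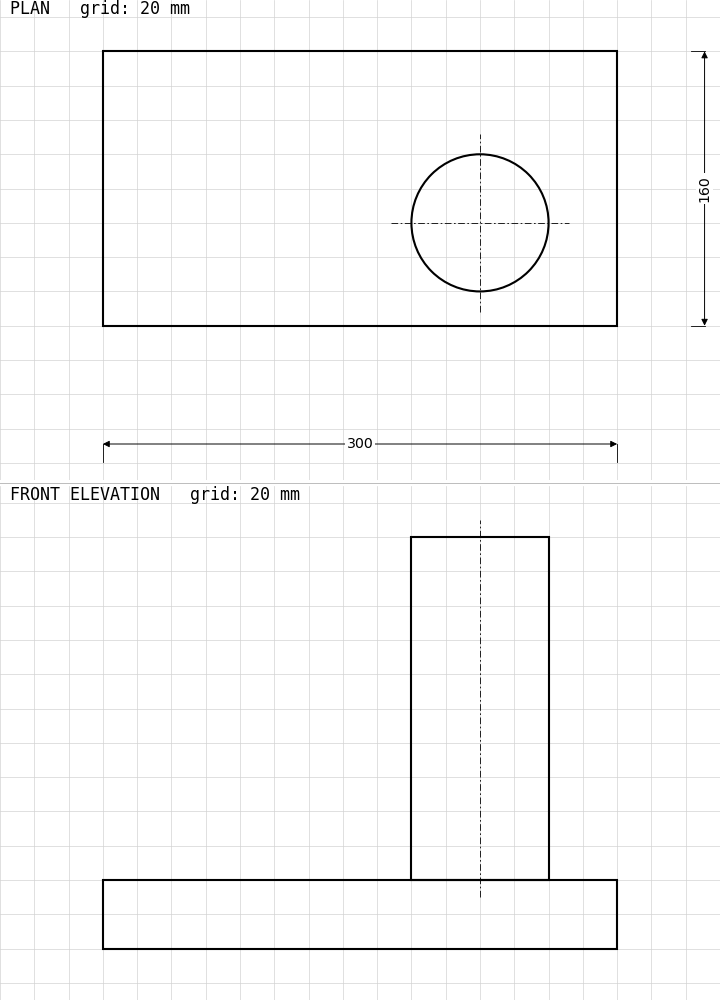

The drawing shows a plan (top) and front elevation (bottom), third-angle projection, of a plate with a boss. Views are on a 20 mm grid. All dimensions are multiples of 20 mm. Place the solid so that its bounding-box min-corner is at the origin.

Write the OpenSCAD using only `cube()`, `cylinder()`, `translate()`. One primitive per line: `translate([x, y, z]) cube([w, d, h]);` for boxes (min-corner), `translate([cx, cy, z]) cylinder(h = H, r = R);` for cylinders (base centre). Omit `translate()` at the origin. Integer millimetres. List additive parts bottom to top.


cube([300, 160, 40]);
translate([220, 60, 40]) cylinder(h = 200, r = 40);


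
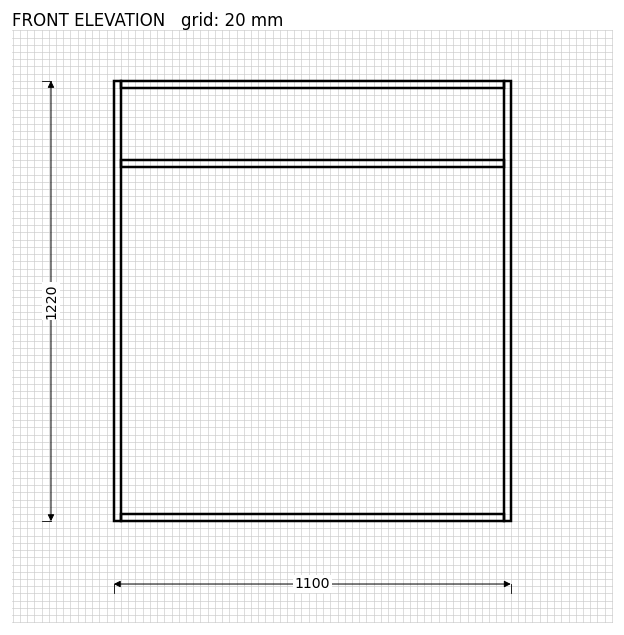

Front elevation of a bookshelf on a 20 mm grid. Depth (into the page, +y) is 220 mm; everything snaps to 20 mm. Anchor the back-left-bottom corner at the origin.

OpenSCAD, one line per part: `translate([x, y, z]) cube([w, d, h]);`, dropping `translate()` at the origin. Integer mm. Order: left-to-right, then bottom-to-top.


cube([20, 220, 1220]);
translate([20, 0, 0]) cube([1060, 220, 20]);
translate([20, 0, 980]) cube([1060, 220, 20]);
translate([20, 0, 1200]) cube([1060, 220, 20]);
translate([1080, 0, 0]) cube([20, 220, 1220]);


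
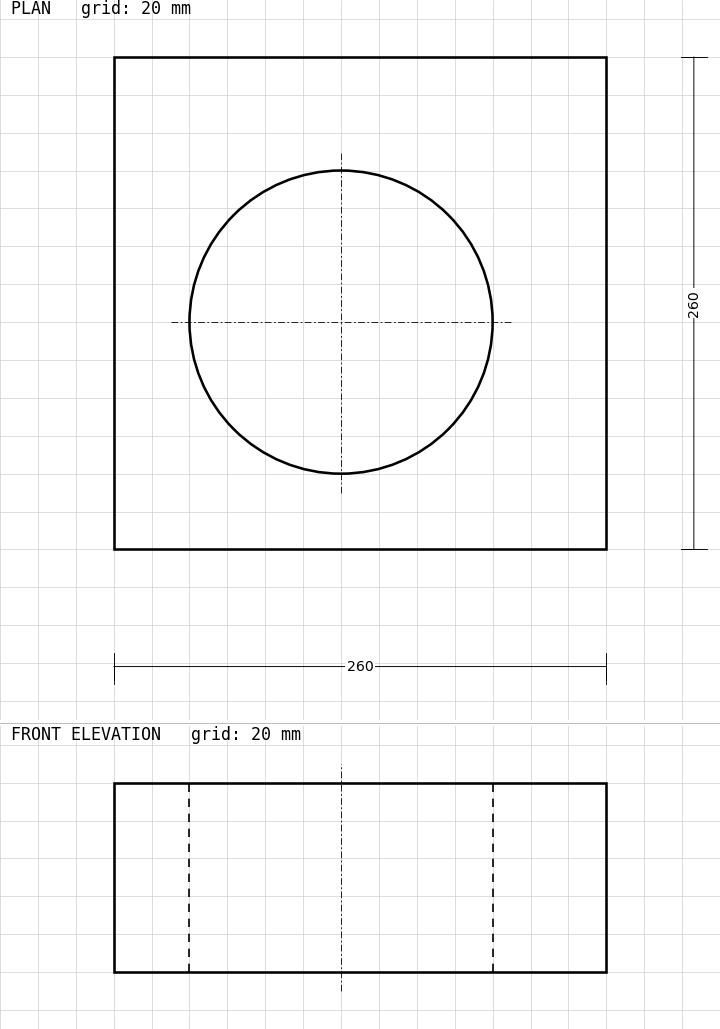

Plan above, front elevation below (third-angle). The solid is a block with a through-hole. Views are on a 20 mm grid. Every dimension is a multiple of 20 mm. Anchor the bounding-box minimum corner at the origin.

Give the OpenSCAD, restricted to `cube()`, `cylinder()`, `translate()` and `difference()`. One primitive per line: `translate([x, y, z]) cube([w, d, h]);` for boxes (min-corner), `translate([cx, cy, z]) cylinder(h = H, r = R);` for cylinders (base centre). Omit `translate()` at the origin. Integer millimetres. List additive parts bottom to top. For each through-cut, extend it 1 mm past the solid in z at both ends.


difference() {
  cube([260, 260, 100]);
  translate([120, 120, -1]) cylinder(h = 102, r = 80);
}
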